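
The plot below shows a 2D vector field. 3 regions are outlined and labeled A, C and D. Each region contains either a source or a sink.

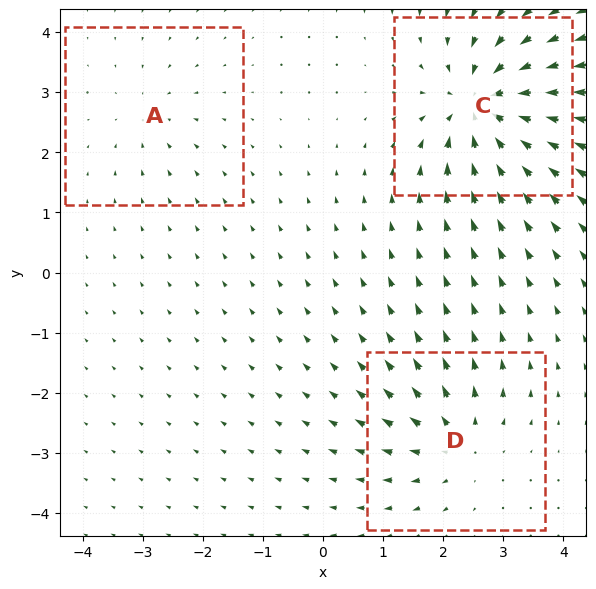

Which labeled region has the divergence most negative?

Divergence at each region's feature centre — A: about -2, C: about -6, D: about +4. Region C is most negative.

C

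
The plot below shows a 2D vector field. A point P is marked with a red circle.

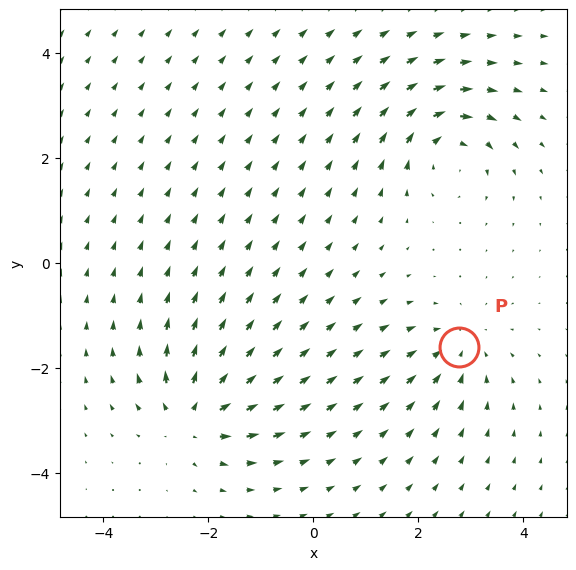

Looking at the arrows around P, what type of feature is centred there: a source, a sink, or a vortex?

sink

At P (2.8, -1.6) the arrows converge inward. Divergence about -3, curl ≈0 — negative divergence with near-zero curl is a sink.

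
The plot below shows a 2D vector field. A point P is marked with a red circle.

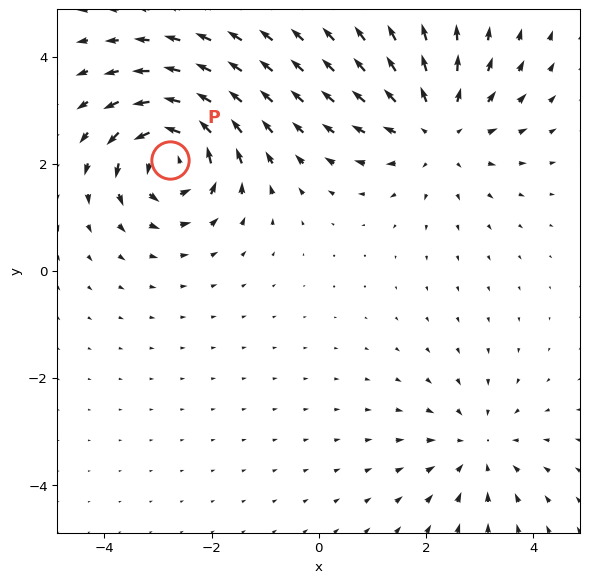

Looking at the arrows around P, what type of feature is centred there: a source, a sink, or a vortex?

At P (-2.8, 2.1) the arrows circulate counterclockwise. Divergence ≈0, curl about +6 — near-zero divergence with nonzero curl is a vortex.

vortex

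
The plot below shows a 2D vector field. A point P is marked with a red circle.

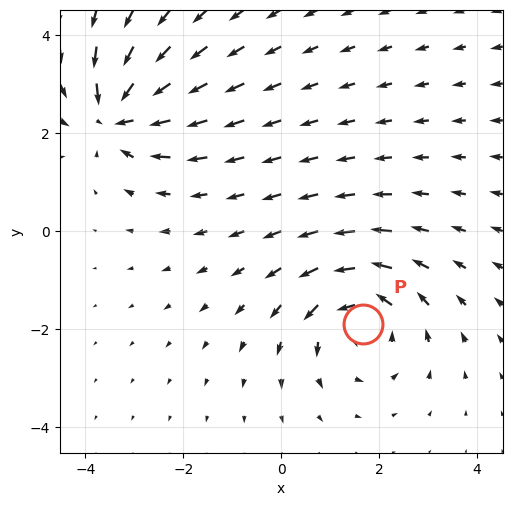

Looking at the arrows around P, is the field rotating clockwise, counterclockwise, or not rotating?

counterclockwise

Near P at (1.7, -1.9) the arrows circulate counterclockwise. The curl (z-component) there is about +4; positive curl means counterclockwise rotation.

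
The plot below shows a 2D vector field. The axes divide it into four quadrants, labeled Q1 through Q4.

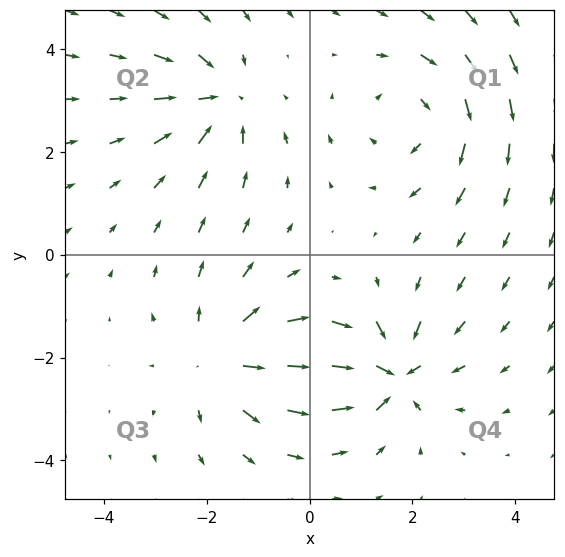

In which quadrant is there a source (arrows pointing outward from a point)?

The source sits at approximately (-1.7, -2.0), which lies in quadrant Q3. The divergence there is about +5, positive as expected for a source.

Q3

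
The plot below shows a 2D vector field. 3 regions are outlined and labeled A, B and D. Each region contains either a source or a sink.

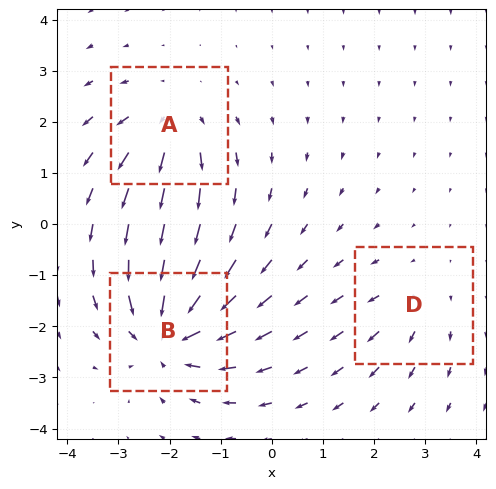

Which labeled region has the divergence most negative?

Divergence at each region's feature centre — A: about +3, B: about -5, D: about +2. Region B is most negative.

B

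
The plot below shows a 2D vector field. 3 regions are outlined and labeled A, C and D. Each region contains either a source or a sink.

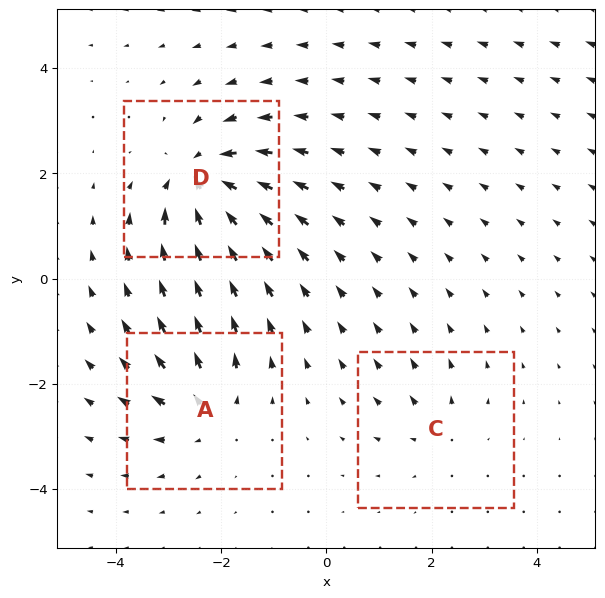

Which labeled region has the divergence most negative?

D

Divergence at each region's feature centre — A: about +4, C: about +3, D: about -6. Region D is most negative.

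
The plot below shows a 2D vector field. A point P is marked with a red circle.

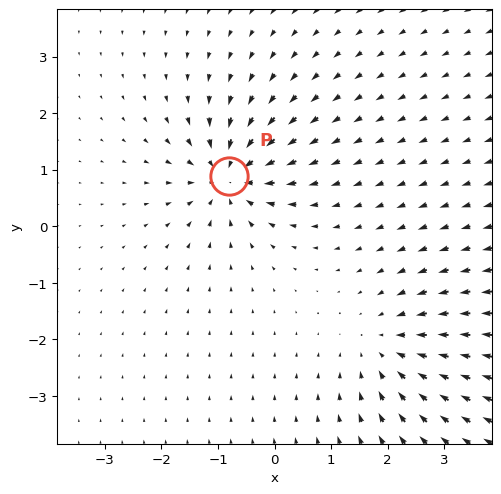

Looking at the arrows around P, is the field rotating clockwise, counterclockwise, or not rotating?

Near P at (-0.8, 0.9) the arrows show no circulation. The curl there is ≈0.

not rotating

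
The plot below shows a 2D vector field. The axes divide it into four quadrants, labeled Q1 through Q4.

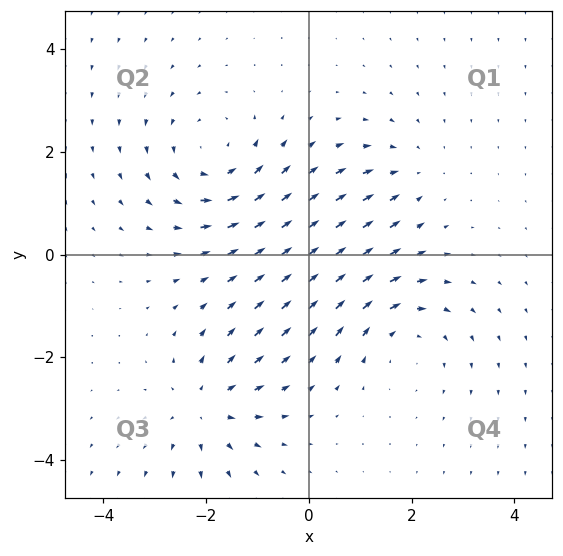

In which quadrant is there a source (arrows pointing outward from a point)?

The source sits at approximately (-2.0, -3.0), which lies in quadrant Q3. The divergence there is about +4, positive as expected for a source.

Q3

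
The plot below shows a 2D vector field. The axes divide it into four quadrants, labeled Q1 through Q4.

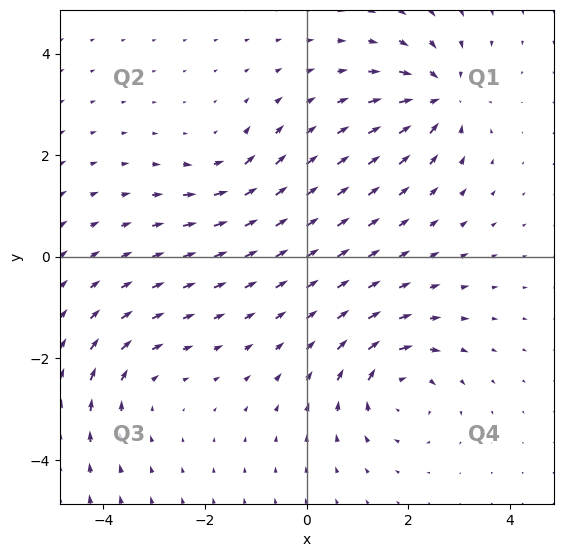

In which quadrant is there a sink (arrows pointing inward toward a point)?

The sink sits at approximately (2.6, 3.1), which lies in quadrant Q1. The divergence there is about -6, negative as expected for a sink.

Q1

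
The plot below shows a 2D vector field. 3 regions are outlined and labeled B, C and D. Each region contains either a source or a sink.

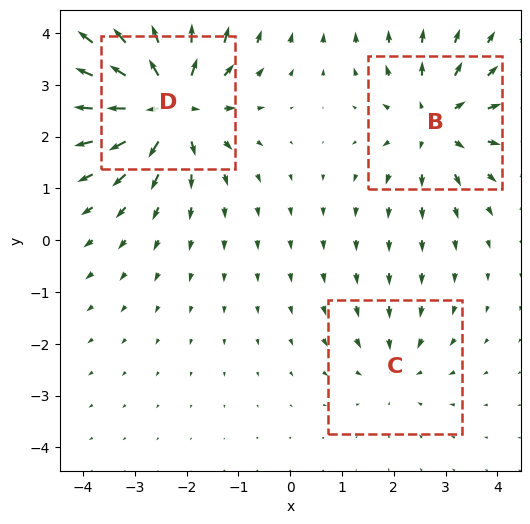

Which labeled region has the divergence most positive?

Divergence at each region's feature centre — B: about +3, C: about -2, D: about +5. Region D is most positive.

D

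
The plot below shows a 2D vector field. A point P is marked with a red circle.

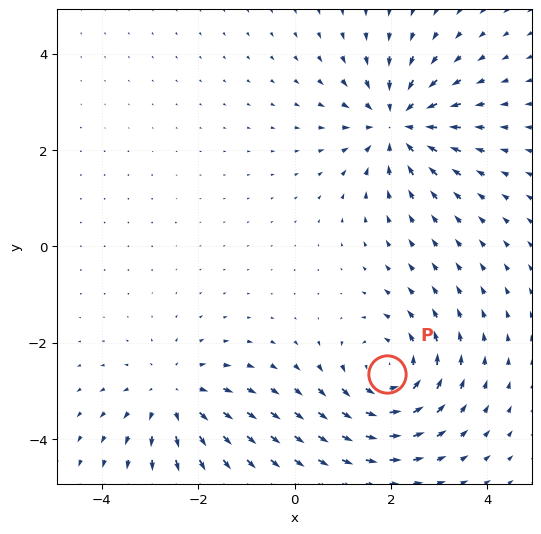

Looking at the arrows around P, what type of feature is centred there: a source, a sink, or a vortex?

vortex

At P (1.9, -2.6) the arrows circulate counterclockwise. Divergence ≈0, curl about +4 — near-zero divergence with nonzero curl is a vortex.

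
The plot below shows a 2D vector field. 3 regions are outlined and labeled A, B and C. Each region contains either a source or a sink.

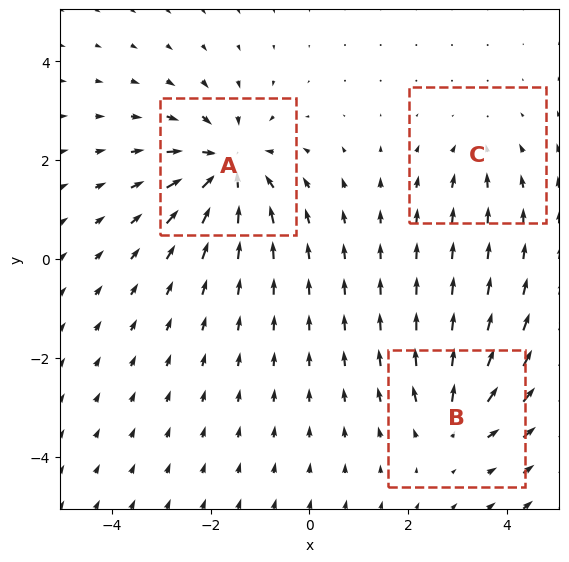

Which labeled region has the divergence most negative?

Divergence at each region's feature centre — A: about -5, B: about +3, C: about -2. Region A is most negative.

A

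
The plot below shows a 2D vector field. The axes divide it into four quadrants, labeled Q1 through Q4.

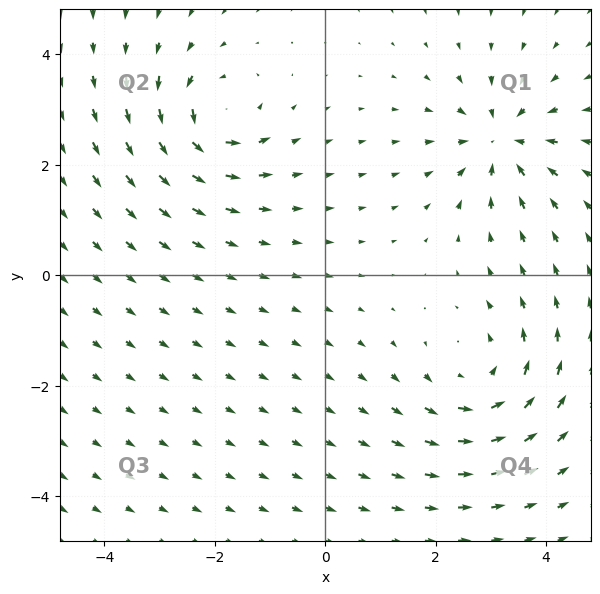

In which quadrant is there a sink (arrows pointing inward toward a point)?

The sink sits at approximately (3.2, 2.4), which lies in quadrant Q1. The divergence there is about -5, negative as expected for a sink.

Q1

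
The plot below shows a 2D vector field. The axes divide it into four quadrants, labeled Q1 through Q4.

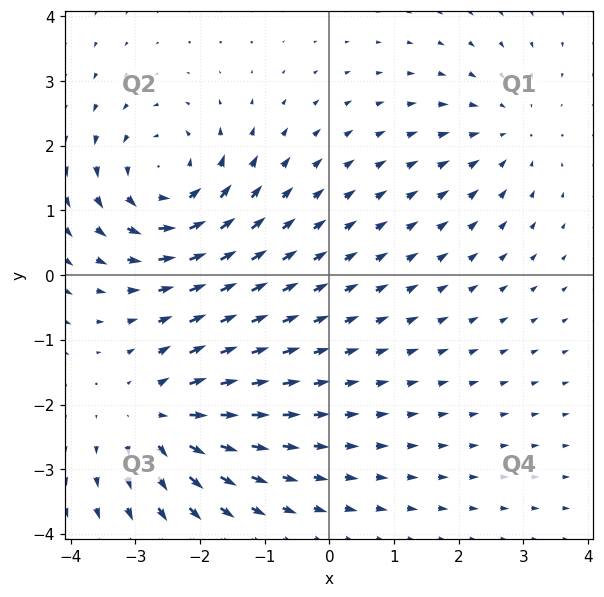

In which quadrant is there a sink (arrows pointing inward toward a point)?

The sink sits at approximately (2.8, 2.2), which lies in quadrant Q1. The divergence there is about -3, negative as expected for a sink.

Q1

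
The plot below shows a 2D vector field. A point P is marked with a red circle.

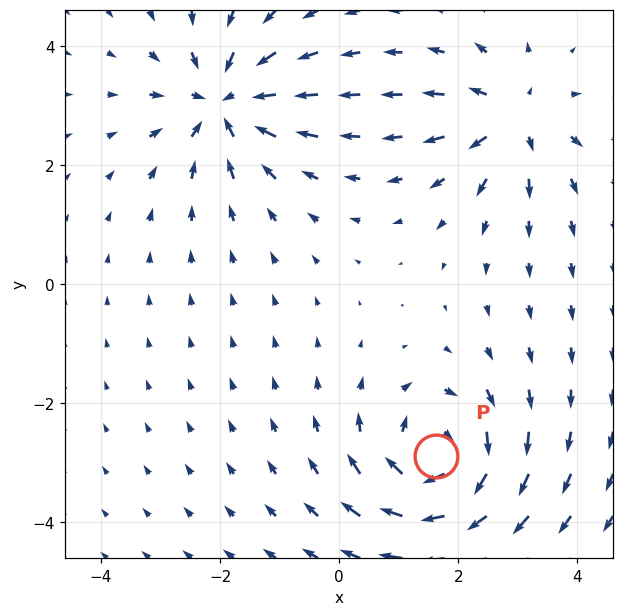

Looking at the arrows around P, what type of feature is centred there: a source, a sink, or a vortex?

vortex

At P (1.6, -2.9) the arrows circulate clockwise. Divergence ≈0, curl about -5 — near-zero divergence with nonzero curl is a vortex.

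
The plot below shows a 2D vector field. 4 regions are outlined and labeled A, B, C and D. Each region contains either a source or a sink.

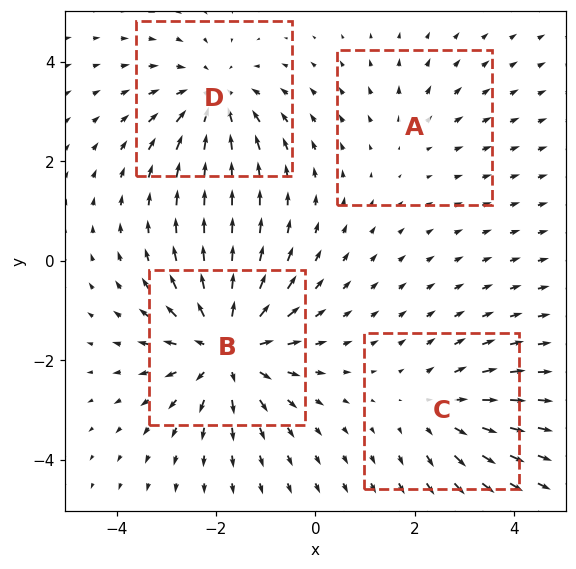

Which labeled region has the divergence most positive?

B

Divergence at each region's feature centre — A: about +2, B: about +6, C: about +3, D: about -4. Region B is most positive.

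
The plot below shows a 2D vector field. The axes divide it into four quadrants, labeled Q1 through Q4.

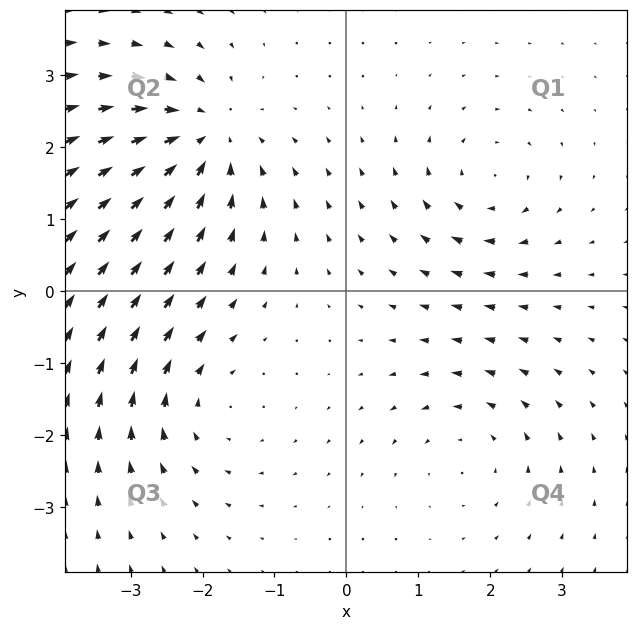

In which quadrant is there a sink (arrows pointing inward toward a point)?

Q2

The sink sits at approximately (-2.0, 2.1), which lies in quadrant Q2. The divergence there is about -5, negative as expected for a sink.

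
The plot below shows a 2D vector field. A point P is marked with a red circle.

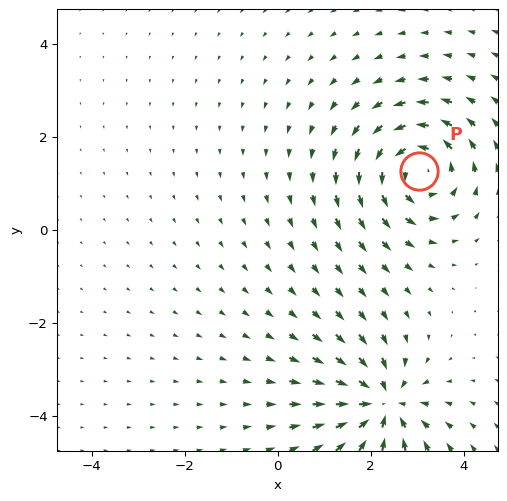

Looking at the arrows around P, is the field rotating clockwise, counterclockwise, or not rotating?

counterclockwise

Near P at (3.0, 1.3) the arrows circulate counterclockwise. The curl (z-component) there is about +5; positive curl means counterclockwise rotation.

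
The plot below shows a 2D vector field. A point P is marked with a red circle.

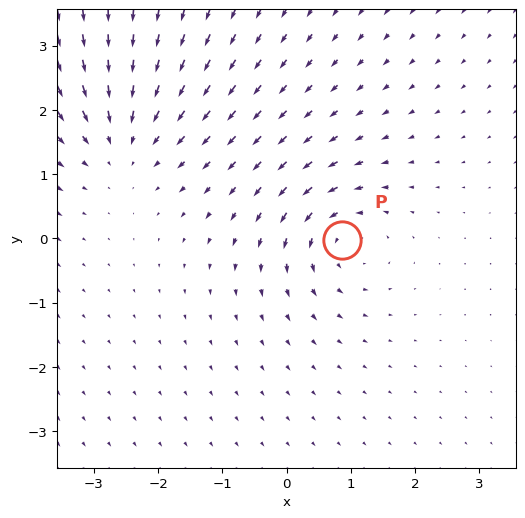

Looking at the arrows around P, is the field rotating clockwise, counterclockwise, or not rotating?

Near P at (0.9, -0.0) the arrows circulate counterclockwise. The curl (z-component) there is about +4; positive curl means counterclockwise rotation.

counterclockwise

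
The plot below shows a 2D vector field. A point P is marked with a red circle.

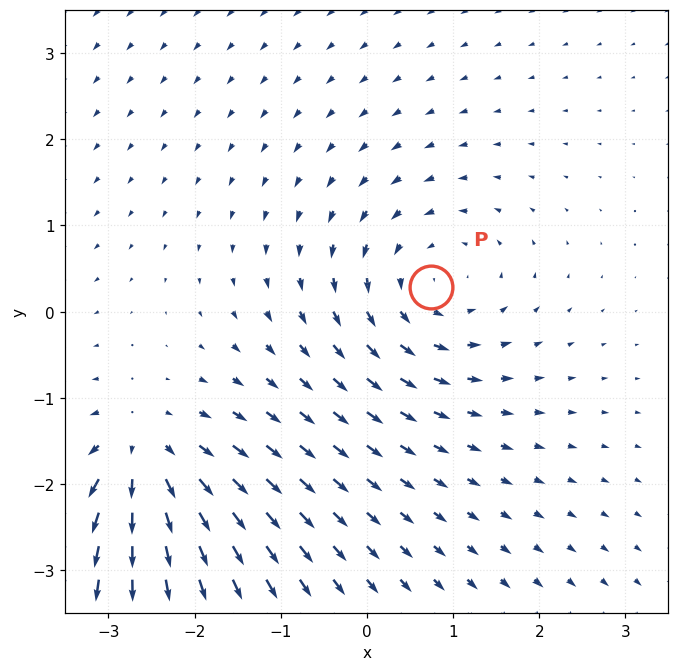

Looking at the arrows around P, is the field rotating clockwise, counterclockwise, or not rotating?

Near P at (0.7, 0.3) the arrows circulate counterclockwise. The curl (z-component) there is about +3; positive curl means counterclockwise rotation.

counterclockwise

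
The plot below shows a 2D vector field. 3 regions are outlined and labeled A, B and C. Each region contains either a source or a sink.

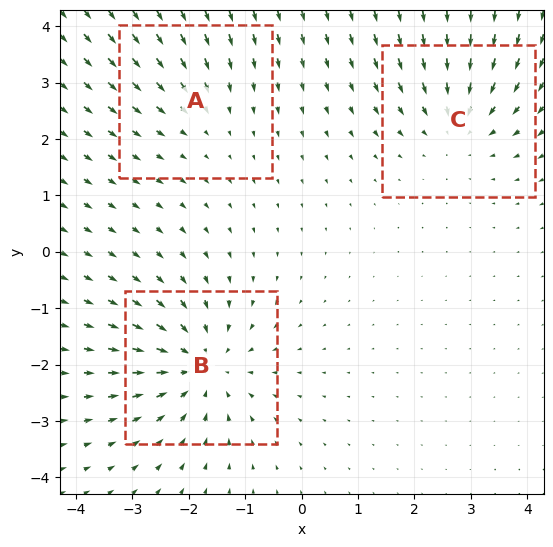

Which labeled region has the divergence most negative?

Divergence at each region's feature centre — A: about -2, B: about -4, C: about -3. Region B is most negative.

B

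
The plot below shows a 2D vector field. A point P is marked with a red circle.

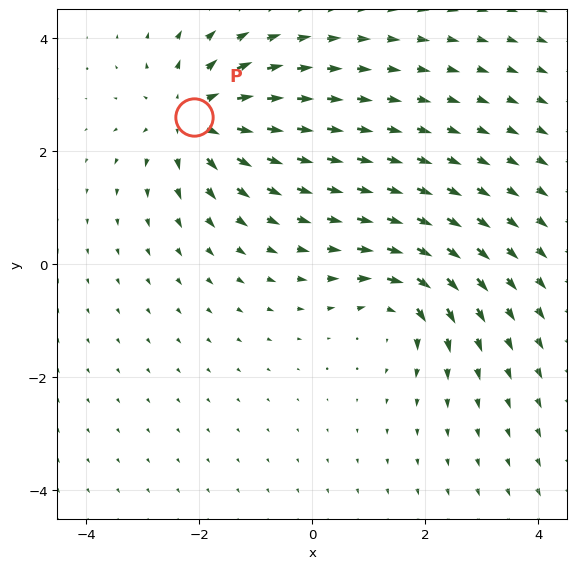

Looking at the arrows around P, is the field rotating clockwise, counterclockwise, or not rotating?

not rotating

Near P at (-2.1, 2.6) the arrows show no circulation. The curl there is ≈0.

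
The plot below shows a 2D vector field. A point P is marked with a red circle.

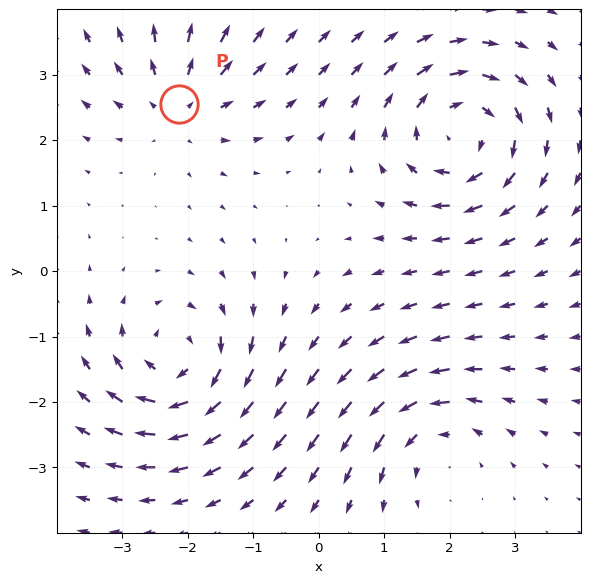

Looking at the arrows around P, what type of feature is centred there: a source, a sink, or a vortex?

At P (-2.1, 2.6) the arrows spread outward. Divergence about +4, curl ≈0 — positive divergence with near-zero curl is a source.

source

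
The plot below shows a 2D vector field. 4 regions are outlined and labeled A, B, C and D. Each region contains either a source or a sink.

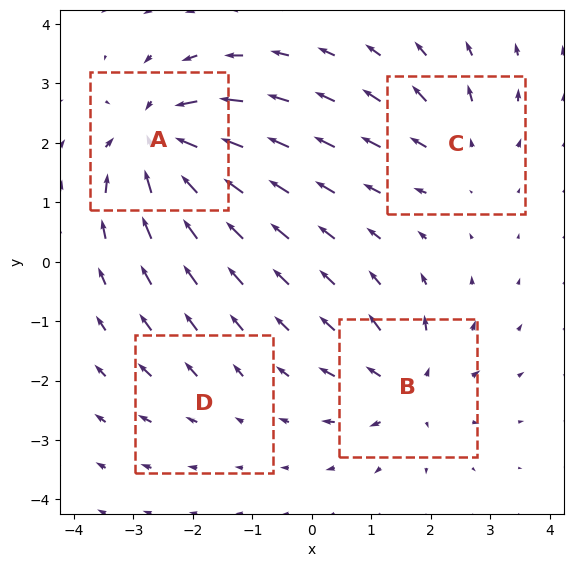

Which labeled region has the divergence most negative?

Divergence at each region's feature centre — A: about -9, B: about +6, C: about +4, D: about +2. Region A is most negative.

A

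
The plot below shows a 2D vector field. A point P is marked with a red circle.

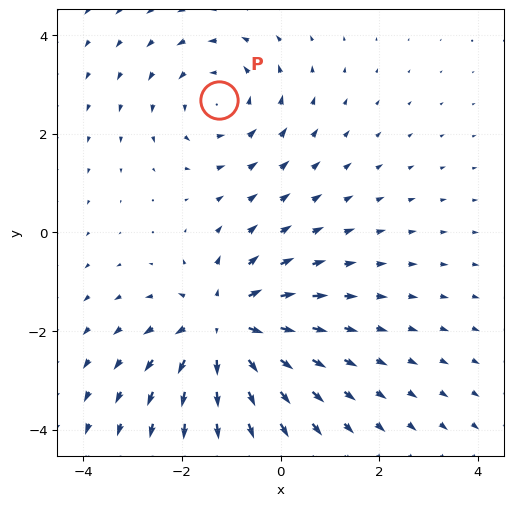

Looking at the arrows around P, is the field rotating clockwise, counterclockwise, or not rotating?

counterclockwise

Near P at (-1.2, 2.7) the arrows circulate counterclockwise. The curl (z-component) there is about +3; positive curl means counterclockwise rotation.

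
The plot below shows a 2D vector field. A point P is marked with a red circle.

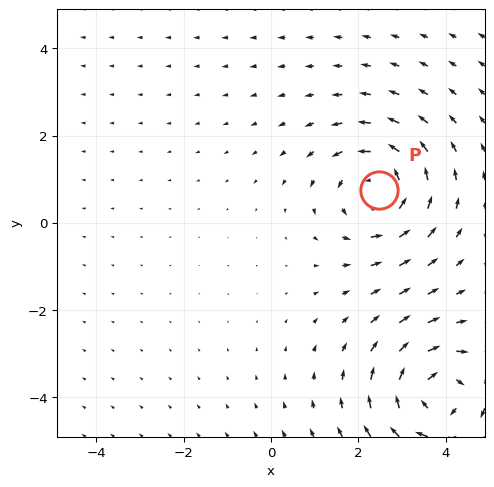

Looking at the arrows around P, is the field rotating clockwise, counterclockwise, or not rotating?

Near P at (2.5, 0.8) the arrows circulate counterclockwise. The curl (z-component) there is about +4; positive curl means counterclockwise rotation.

counterclockwise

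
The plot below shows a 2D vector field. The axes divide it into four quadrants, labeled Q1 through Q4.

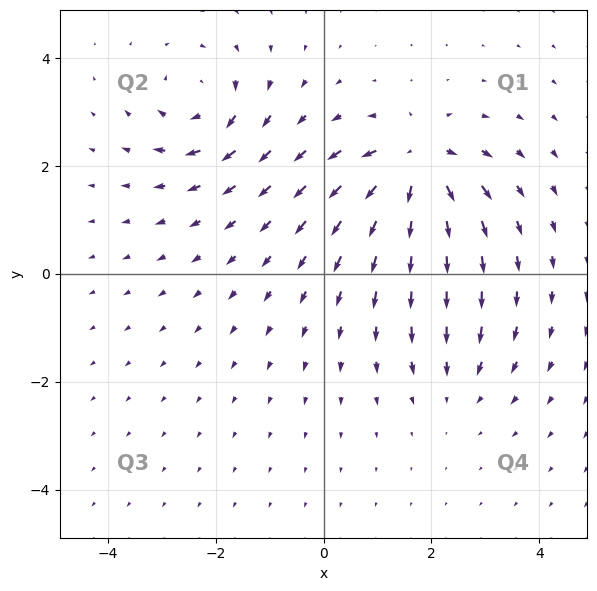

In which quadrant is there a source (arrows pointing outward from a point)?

Q1

The source sits at approximately (1.7, 2.0), which lies in quadrant Q1. The divergence there is about +7, positive as expected for a source.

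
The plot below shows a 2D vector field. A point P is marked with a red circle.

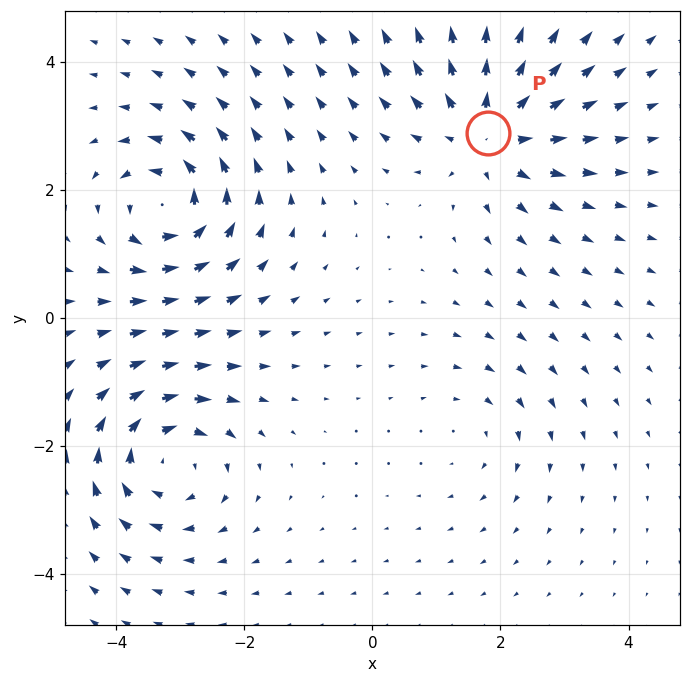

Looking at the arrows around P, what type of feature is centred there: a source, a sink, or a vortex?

source

At P (1.8, 2.9) the arrows spread outward. Divergence about +6, curl ≈0 — positive divergence with near-zero curl is a source.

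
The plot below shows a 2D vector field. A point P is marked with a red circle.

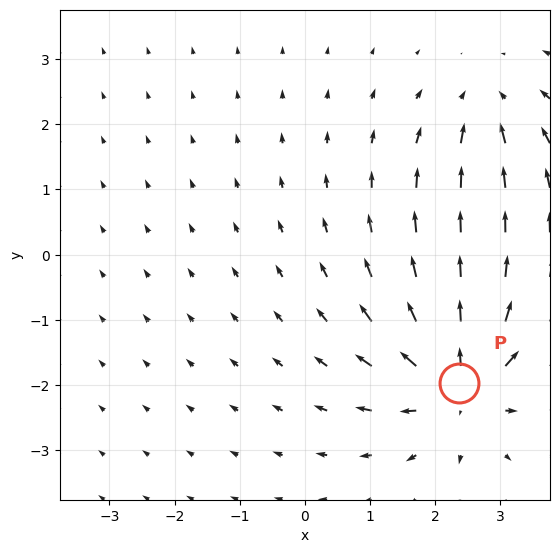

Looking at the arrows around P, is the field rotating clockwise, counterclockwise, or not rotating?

not rotating

Near P at (2.4, -2.0) the arrows show no circulation. The curl there is ≈0.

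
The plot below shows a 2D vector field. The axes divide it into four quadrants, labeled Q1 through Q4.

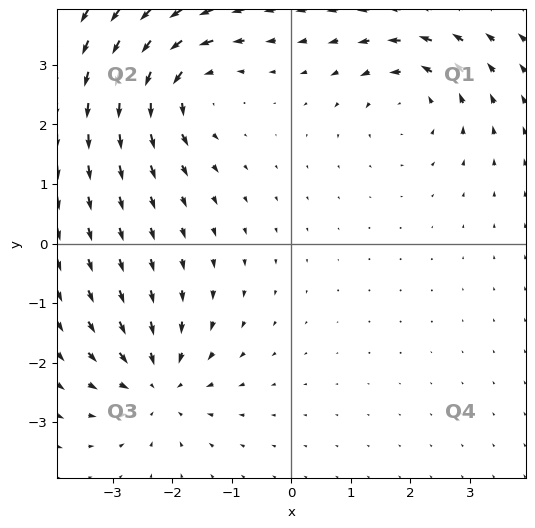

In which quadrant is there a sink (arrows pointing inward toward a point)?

The sink sits at approximately (-2.2, -2.4), which lies in quadrant Q3. The divergence there is about -5, negative as expected for a sink.

Q3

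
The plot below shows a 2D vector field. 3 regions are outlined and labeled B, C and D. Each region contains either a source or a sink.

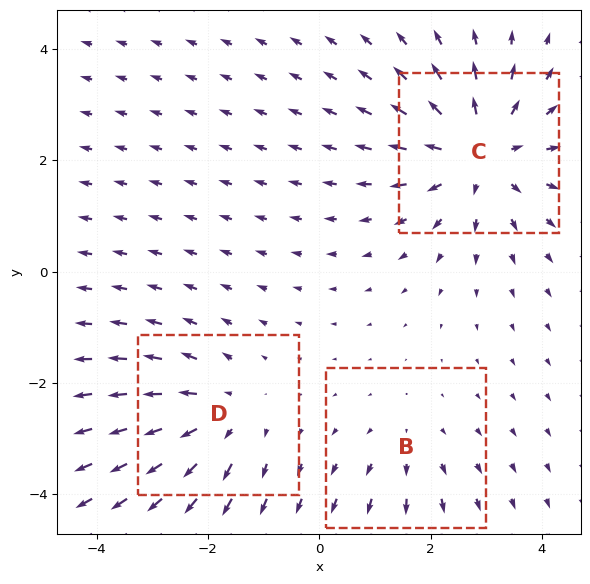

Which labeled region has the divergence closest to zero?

B

Divergence at each region's feature centre — B: about +2, C: about +4, D: about +3. Region B is closest to zero.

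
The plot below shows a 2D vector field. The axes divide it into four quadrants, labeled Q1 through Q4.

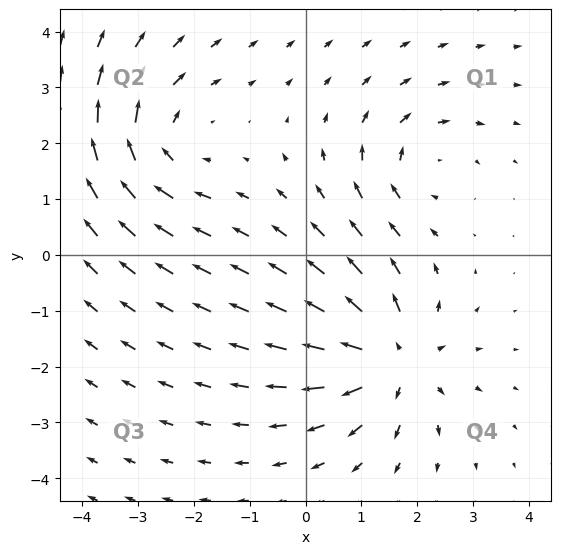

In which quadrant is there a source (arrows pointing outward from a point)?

The source sits at approximately (1.6, -1.9), which lies in quadrant Q4. The divergence there is about +5, positive as expected for a source.

Q4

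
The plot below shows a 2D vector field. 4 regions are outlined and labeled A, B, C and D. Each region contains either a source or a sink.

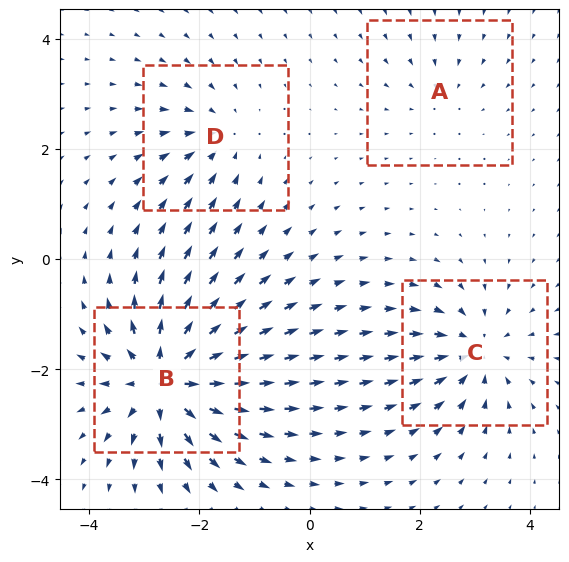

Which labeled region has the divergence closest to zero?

Divergence at each region's feature centre — A: about -2, B: about +9, C: about -5, D: about -4. Region A is closest to zero.

A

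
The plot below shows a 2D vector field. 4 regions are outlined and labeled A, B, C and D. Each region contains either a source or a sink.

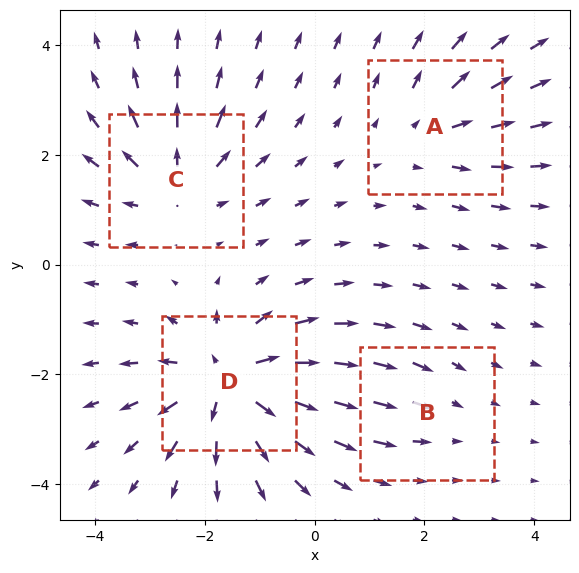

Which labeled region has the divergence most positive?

D

Divergence at each region's feature centre — A: about +3, B: about -2, C: about +5, D: about +8. Region D is most positive.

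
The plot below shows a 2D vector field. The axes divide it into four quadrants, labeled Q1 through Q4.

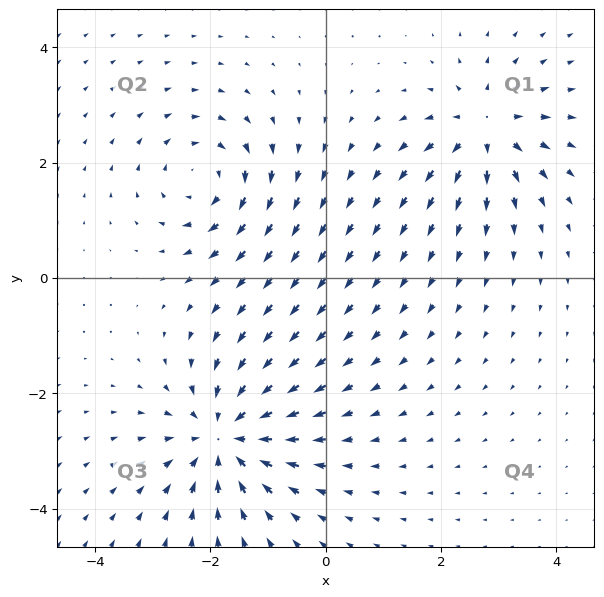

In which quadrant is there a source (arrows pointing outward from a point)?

Q1

The source sits at approximately (2.8, 2.6), which lies in quadrant Q1. The divergence there is about +4, positive as expected for a source.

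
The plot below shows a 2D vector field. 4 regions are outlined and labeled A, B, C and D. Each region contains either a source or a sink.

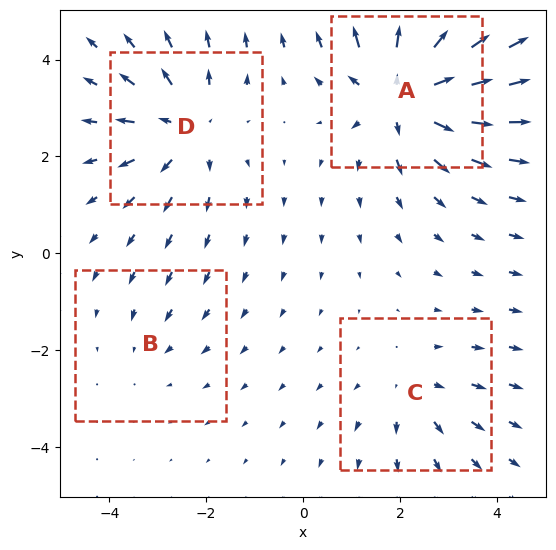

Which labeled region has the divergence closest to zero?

B

Divergence at each region's feature centre — A: about +6, B: about -2, C: about +3, D: about +4. Region B is closest to zero.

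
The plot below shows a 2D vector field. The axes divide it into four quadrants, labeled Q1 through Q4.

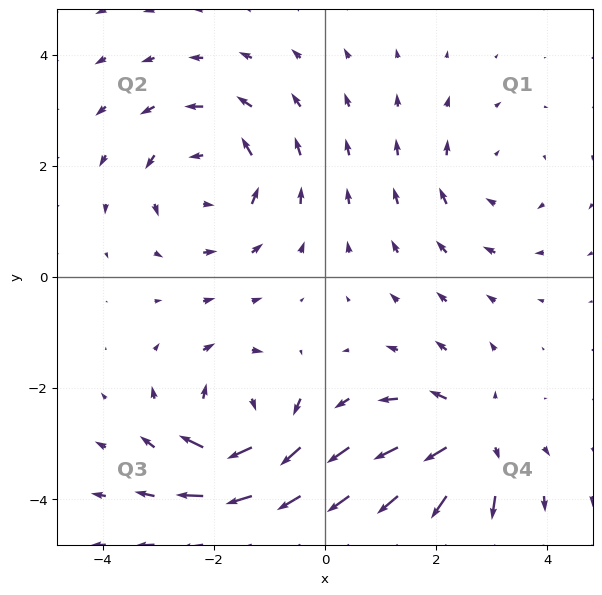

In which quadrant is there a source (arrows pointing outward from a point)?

Q4

The source sits at approximately (2.6, -2.9), which lies in quadrant Q4. The divergence there is about +5, positive as expected for a source.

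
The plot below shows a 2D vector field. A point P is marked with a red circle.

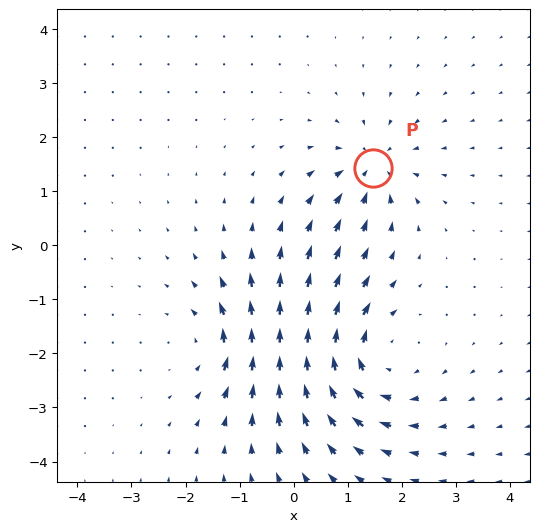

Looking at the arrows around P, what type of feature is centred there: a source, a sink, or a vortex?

At P (1.5, 1.4) the arrows converge inward. Divergence about -4, curl ≈0 — negative divergence with near-zero curl is a sink.

sink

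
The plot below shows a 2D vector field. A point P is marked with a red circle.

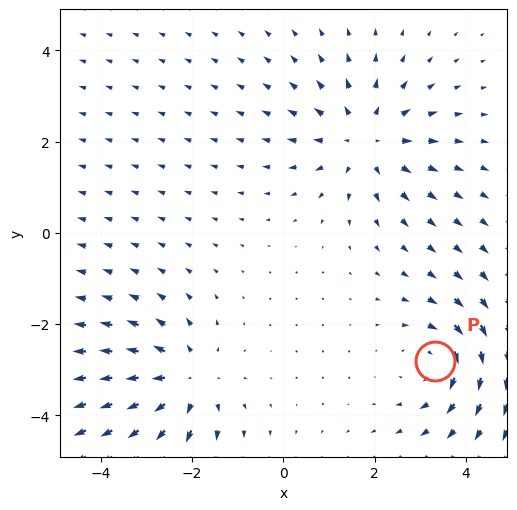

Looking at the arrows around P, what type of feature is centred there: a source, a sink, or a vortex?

vortex

At P (3.3, -2.8) the arrows circulate clockwise. Divergence ≈0, curl about -4 — near-zero divergence with nonzero curl is a vortex.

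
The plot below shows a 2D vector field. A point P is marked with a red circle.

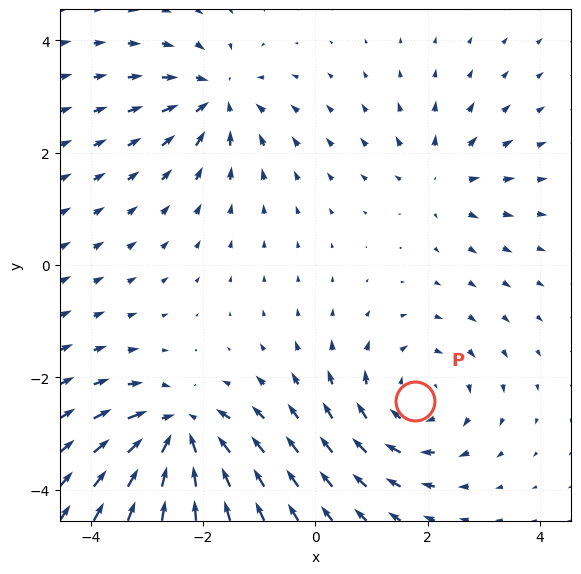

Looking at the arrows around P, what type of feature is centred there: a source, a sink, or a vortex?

vortex

At P (1.8, -2.4) the arrows circulate clockwise. Divergence ≈0, curl about -4 — near-zero divergence with nonzero curl is a vortex.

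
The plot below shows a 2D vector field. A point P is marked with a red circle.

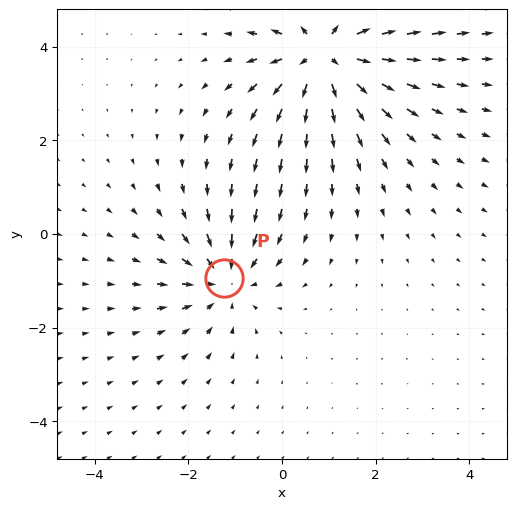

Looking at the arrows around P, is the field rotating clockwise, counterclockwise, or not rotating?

not rotating

Near P at (-1.2, -1.0) the arrows show no circulation. The curl there is ≈0.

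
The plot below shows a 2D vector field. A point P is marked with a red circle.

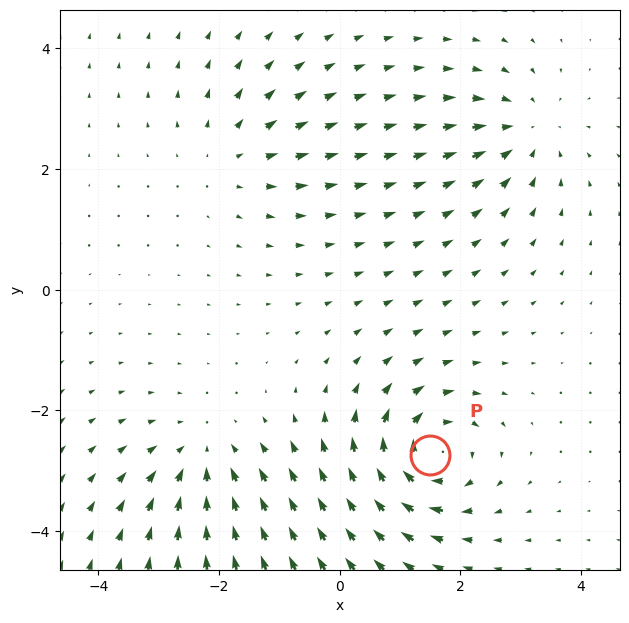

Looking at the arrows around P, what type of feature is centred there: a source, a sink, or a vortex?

vortex

At P (1.5, -2.7) the arrows circulate clockwise. Divergence ≈0, curl about -7 — near-zero divergence with nonzero curl is a vortex.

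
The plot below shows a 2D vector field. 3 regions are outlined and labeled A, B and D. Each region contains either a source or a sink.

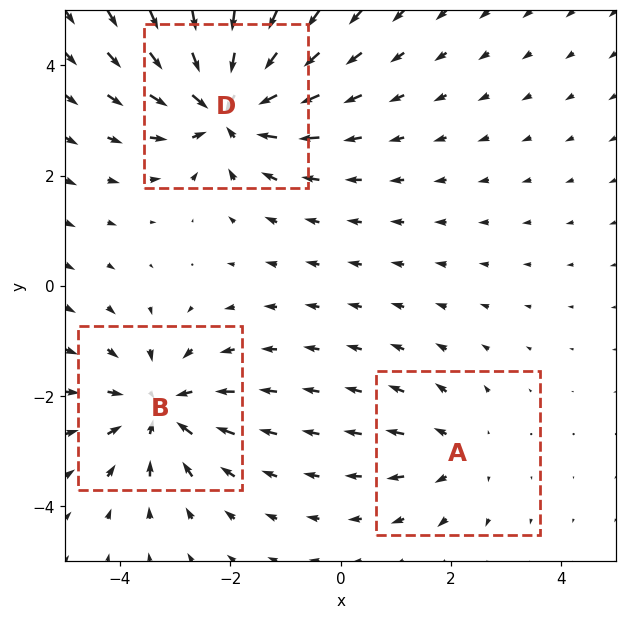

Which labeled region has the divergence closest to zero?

A

Divergence at each region's feature centre — A: about +2, B: about -4, D: about -5. Region A is closest to zero.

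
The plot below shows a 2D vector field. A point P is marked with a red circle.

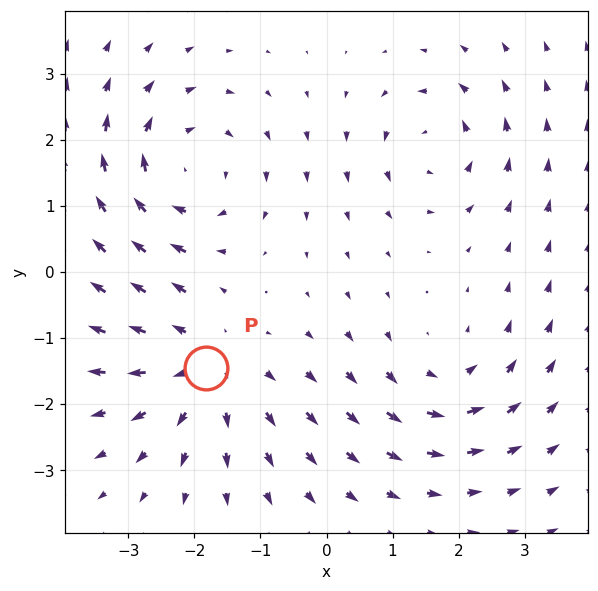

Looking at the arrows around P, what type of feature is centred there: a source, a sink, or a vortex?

At P (-1.8, -1.5) the arrows spread outward. Divergence about +4, curl ≈0 — positive divergence with near-zero curl is a source.

source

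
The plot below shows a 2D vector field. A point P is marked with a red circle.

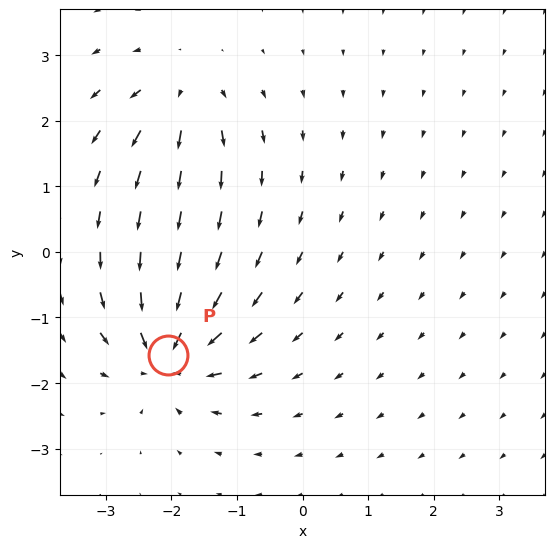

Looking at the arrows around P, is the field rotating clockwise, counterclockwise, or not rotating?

Near P at (-2.1, -1.6) the arrows show no circulation. The curl there is ≈0.

not rotating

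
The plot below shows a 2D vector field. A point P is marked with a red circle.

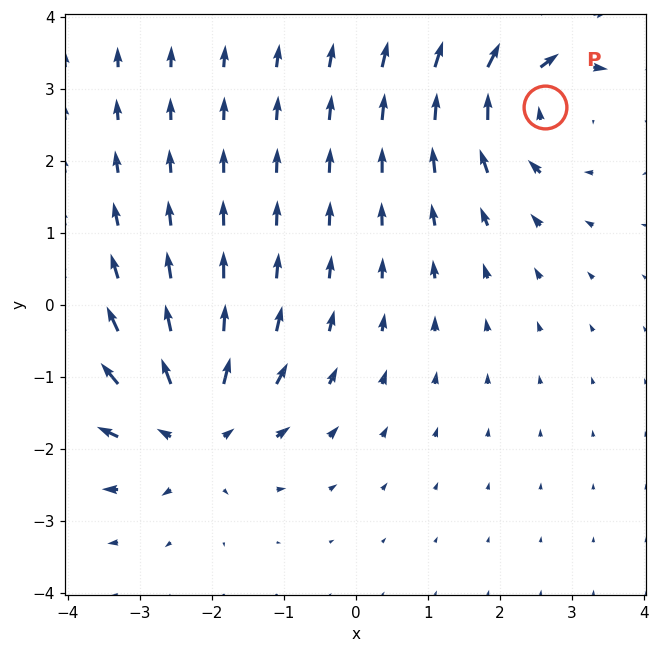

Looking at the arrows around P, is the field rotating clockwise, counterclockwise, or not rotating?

clockwise

Near P at (2.6, 2.7) the arrows circulate clockwise. The curl (z-component) there is about -5; negative curl means clockwise rotation.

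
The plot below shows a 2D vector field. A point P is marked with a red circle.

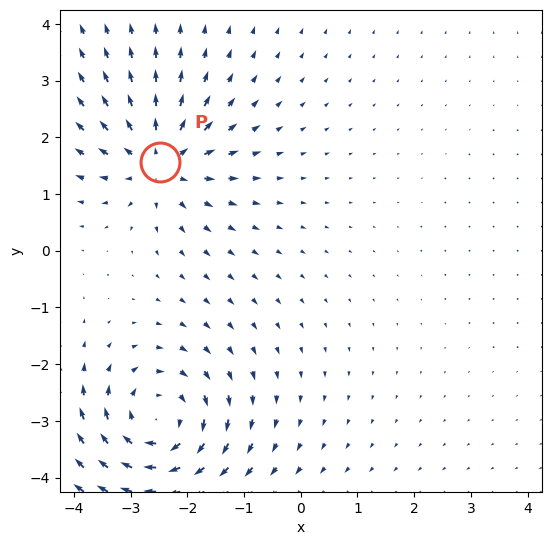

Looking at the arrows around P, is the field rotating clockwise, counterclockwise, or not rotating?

Near P at (-2.5, 1.6) the arrows show no circulation. The curl there is ≈0.

not rotating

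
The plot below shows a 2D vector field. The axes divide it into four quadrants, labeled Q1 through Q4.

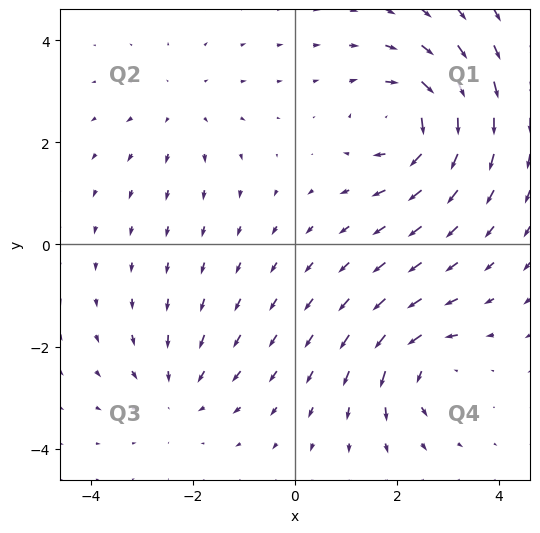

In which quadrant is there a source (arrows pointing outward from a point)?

Q2

The source sits at approximately (-2.2, 2.7), which lies in quadrant Q2. The divergence there is about +2, positive as expected for a source.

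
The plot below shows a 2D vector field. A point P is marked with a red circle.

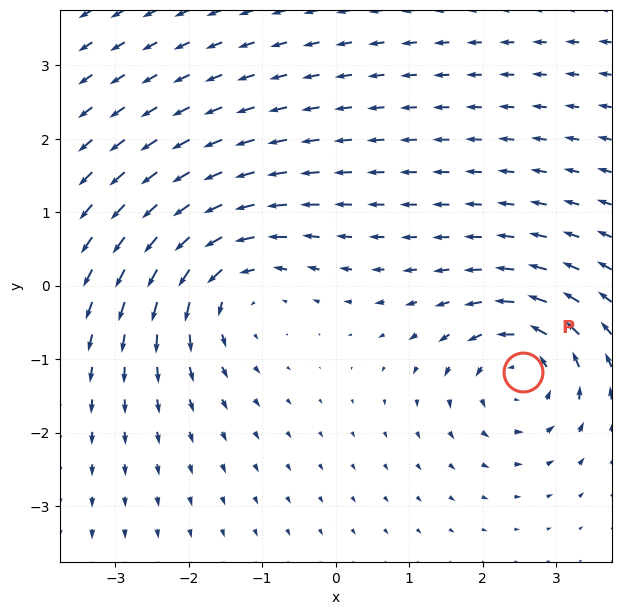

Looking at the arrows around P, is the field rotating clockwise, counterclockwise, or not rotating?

Near P at (2.5, -1.2) the arrows circulate counterclockwise. The curl (z-component) there is about +4; positive curl means counterclockwise rotation.

counterclockwise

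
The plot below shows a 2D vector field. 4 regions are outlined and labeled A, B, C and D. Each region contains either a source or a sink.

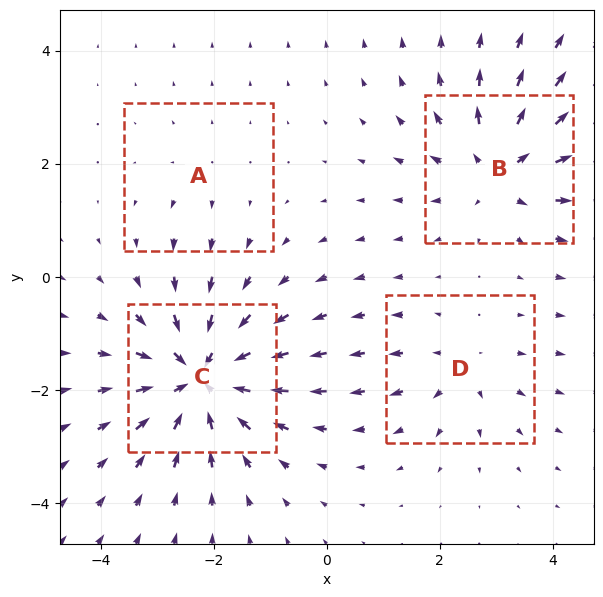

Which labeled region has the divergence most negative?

Divergence at each region's feature centre — A: about +2, B: about +5, C: about -7, D: about +3. Region C is most negative.

C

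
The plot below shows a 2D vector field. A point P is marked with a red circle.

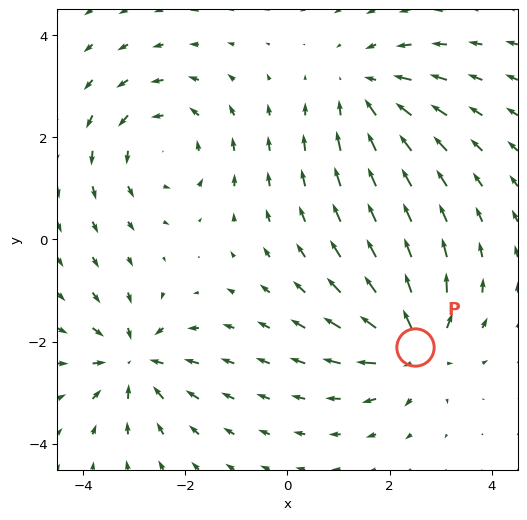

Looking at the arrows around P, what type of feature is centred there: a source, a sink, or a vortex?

source

At P (2.5, -2.1) the arrows spread outward. Divergence about +7, curl ≈0 — positive divergence with near-zero curl is a source.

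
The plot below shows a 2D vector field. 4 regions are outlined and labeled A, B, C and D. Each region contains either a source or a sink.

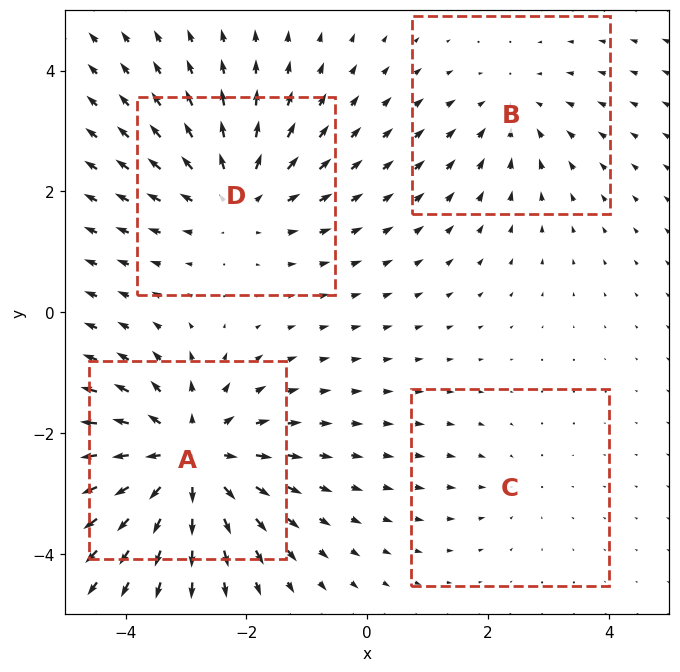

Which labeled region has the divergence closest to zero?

Divergence at each region's feature centre — A: about +7, B: about -3, C: about -2, D: about +4. Region C is closest to zero.

C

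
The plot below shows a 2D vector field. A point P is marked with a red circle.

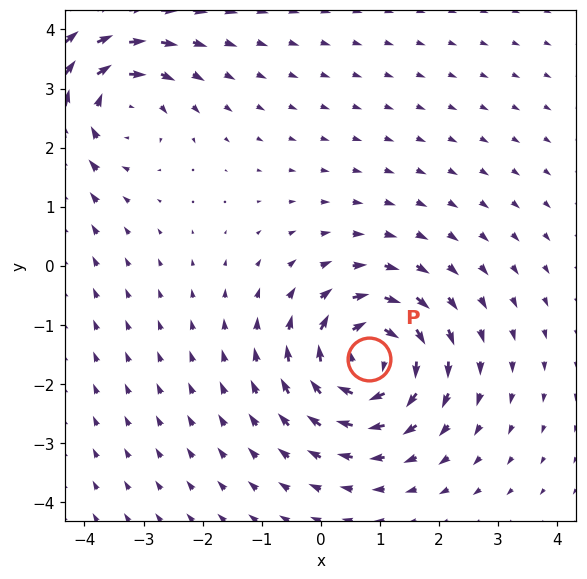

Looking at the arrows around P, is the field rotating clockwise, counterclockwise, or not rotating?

clockwise

Near P at (0.8, -1.6) the arrows circulate clockwise. The curl (z-component) there is about -6; negative curl means clockwise rotation.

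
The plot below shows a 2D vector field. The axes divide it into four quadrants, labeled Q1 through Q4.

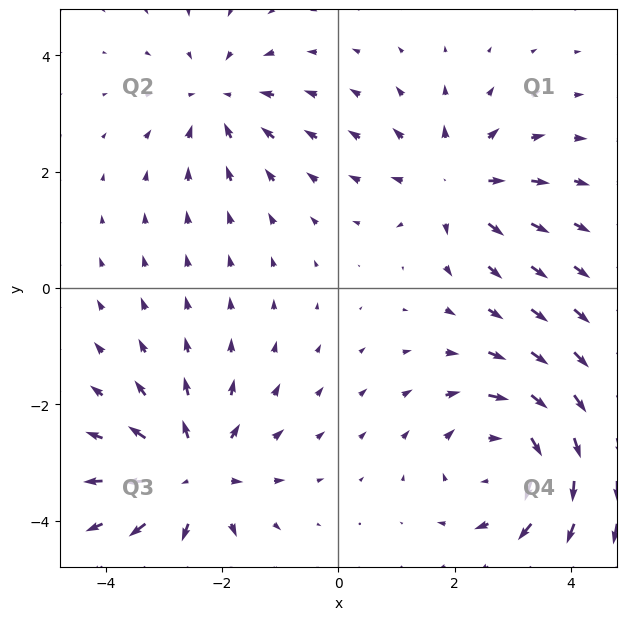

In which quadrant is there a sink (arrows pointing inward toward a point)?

Q2

The sink sits at approximately (-2.1, 3.2), which lies in quadrant Q2. The divergence there is about -3, negative as expected for a sink.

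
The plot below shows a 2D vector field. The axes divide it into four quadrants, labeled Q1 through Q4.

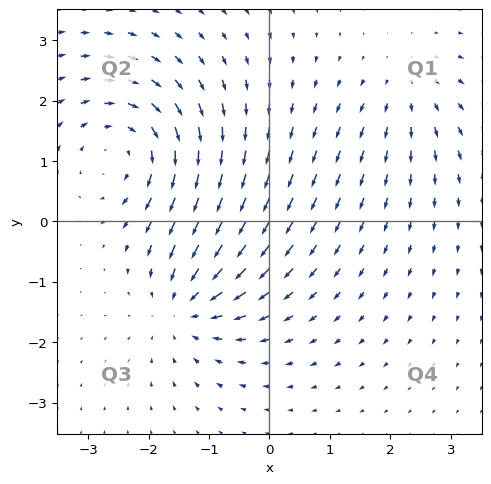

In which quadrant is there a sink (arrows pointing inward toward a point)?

The sink sits at approximately (-1.4, -1.4), which lies in quadrant Q3. The divergence there is about -4, negative as expected for a sink.

Q3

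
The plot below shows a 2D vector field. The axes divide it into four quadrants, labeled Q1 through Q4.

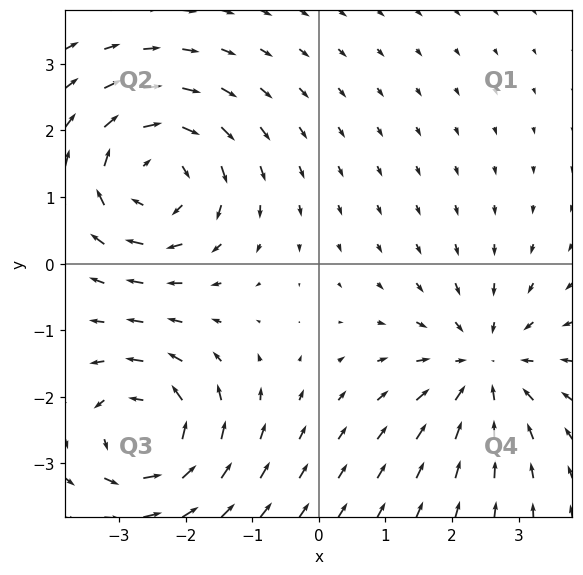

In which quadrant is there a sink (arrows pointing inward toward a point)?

Q4

The sink sits at approximately (2.5, -1.5), which lies in quadrant Q4. The divergence there is about -4, negative as expected for a sink.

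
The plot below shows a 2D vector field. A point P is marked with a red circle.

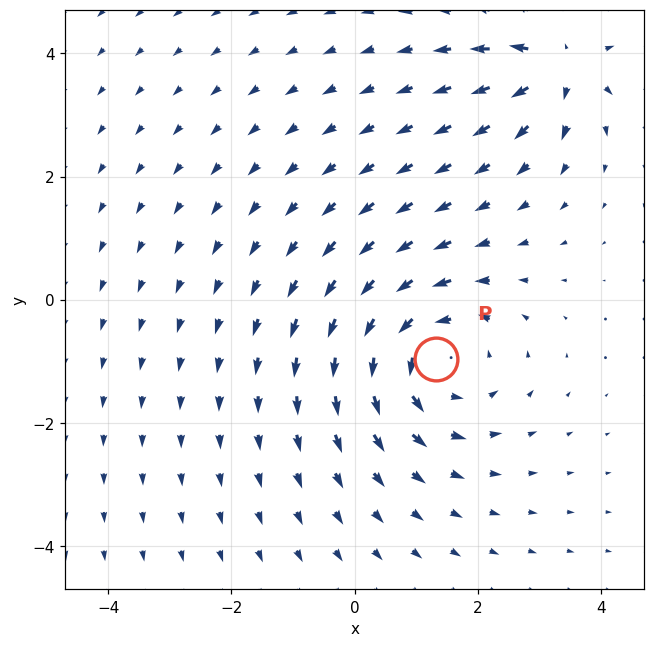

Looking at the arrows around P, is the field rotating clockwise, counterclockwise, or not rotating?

counterclockwise

Near P at (1.3, -1.0) the arrows circulate counterclockwise. The curl (z-component) there is about +4; positive curl means counterclockwise rotation.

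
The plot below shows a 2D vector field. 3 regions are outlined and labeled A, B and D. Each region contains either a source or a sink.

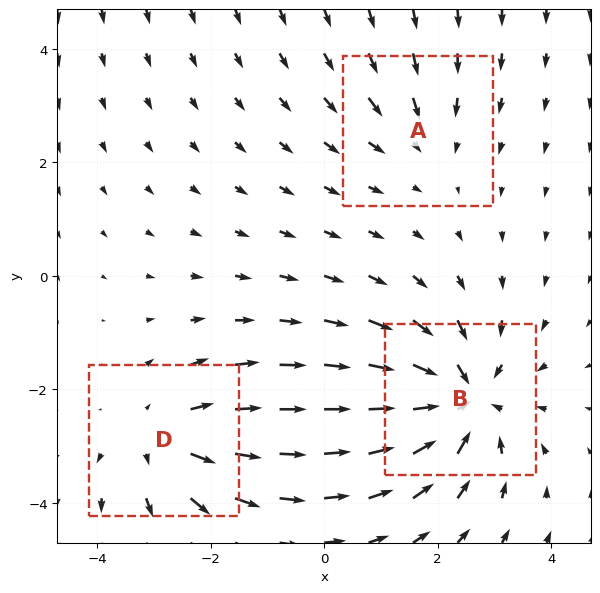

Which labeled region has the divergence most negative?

B

Divergence at each region's feature centre — A: about -2, B: about -5, D: about +3. Region B is most negative.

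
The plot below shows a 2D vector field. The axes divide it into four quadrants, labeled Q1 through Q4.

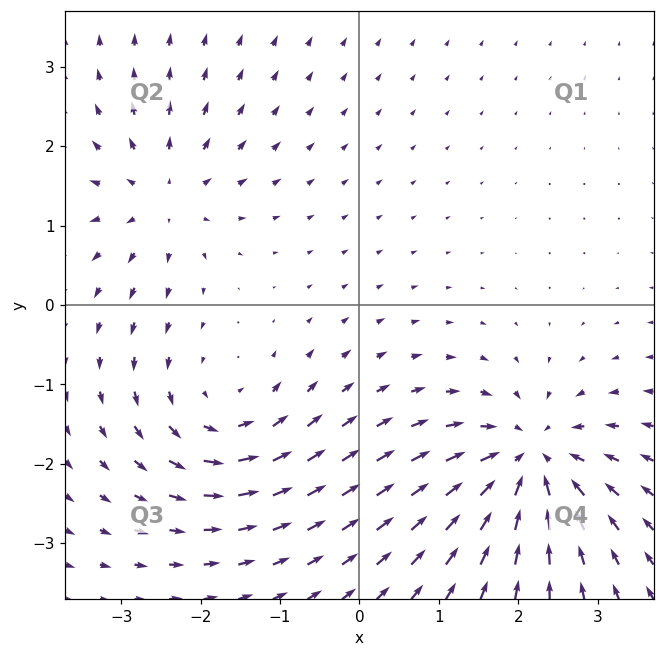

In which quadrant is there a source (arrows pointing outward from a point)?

The source sits at approximately (-2.5, 1.4), which lies in quadrant Q2. The divergence there is about +4, positive as expected for a source.

Q2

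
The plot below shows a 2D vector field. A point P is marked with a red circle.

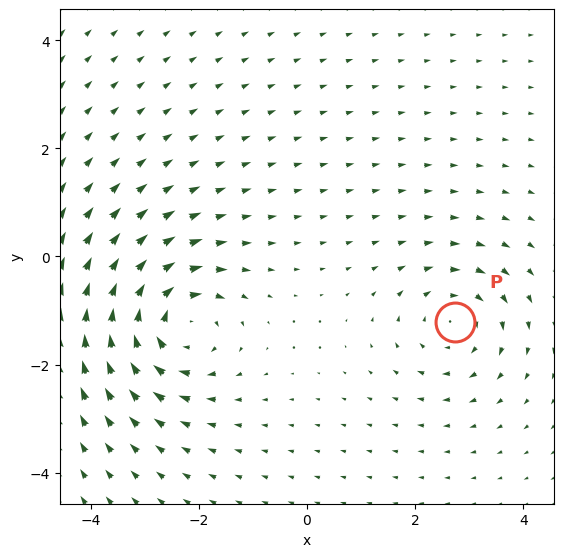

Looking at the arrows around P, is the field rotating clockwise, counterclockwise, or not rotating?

clockwise

Near P at (2.7, -1.2) the arrows circulate clockwise. The curl (z-component) there is about -3; negative curl means clockwise rotation.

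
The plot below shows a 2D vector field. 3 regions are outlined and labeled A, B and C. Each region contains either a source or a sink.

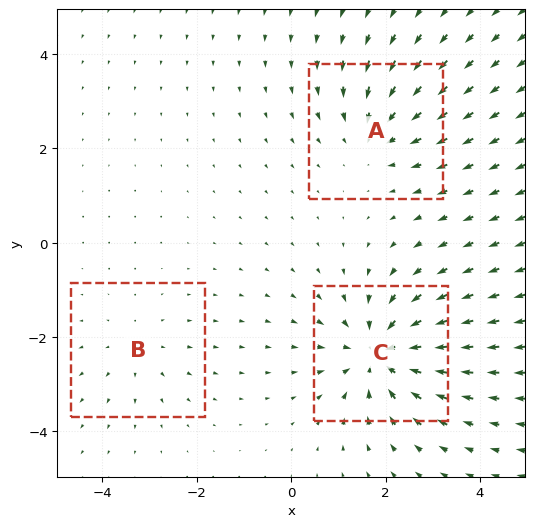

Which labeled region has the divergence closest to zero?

B

Divergence at each region's feature centre — A: about -3, B: about +2, C: about -5. Region B is closest to zero.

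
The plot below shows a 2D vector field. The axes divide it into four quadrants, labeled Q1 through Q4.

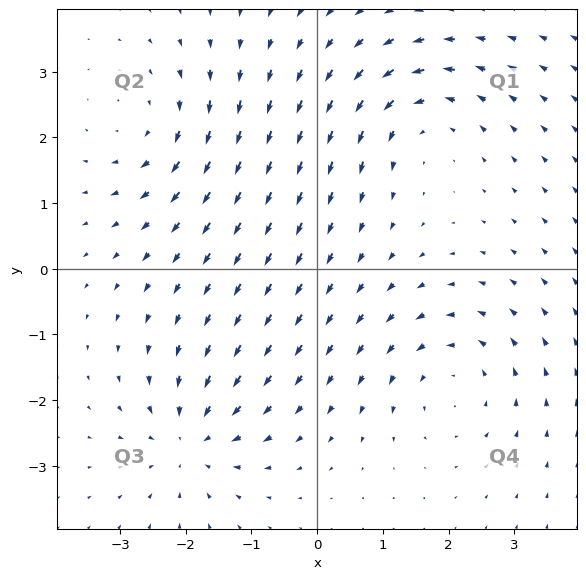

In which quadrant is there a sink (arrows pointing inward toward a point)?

The sink sits at approximately (-1.9, -2.6), which lies in quadrant Q3. The divergence there is about -5, negative as expected for a sink.

Q3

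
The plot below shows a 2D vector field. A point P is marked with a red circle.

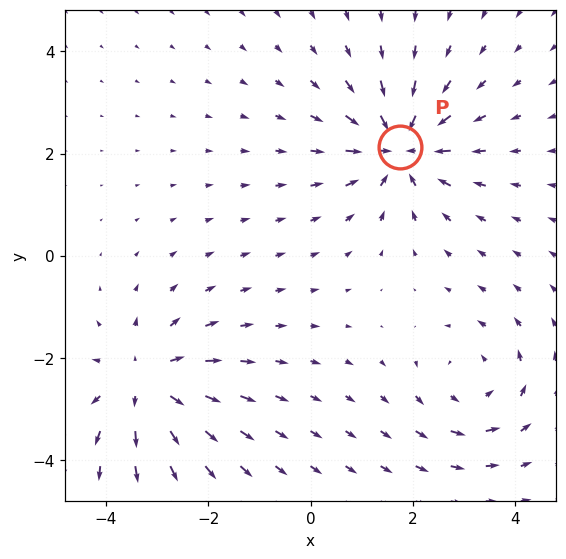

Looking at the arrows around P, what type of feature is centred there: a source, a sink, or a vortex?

sink

At P (1.7, 2.1) the arrows converge inward. Divergence about -5, curl ≈0 — negative divergence with near-zero curl is a sink.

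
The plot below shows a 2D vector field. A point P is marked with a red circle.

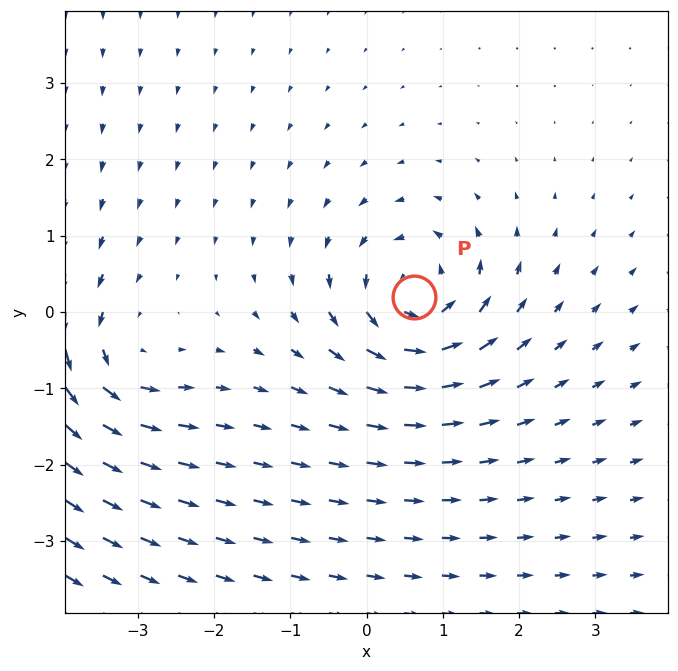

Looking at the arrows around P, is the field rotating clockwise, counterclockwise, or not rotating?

counterclockwise

Near P at (0.6, 0.2) the arrows circulate counterclockwise. The curl (z-component) there is about +5; positive curl means counterclockwise rotation.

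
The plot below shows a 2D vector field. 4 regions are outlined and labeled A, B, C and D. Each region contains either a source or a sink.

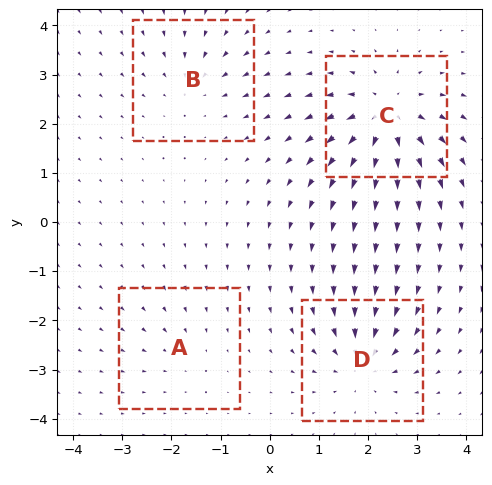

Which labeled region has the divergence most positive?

Divergence at each region's feature centre — A: about -2, B: about -4, C: about +8, D: about -6. Region C is most positive.

C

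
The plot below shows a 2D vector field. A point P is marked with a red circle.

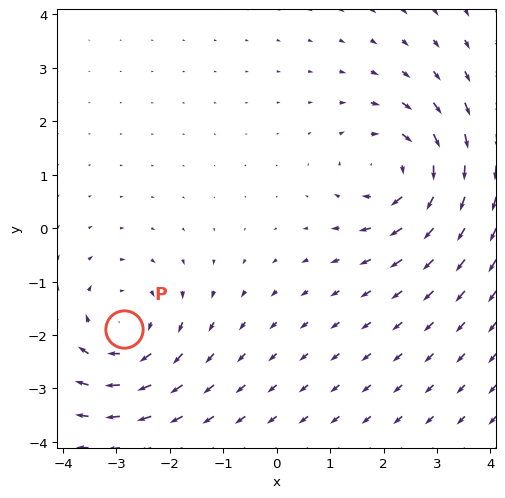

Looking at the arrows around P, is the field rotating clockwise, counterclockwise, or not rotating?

clockwise

Near P at (-2.9, -1.9) the arrows circulate clockwise. The curl (z-component) there is about -4; negative curl means clockwise rotation.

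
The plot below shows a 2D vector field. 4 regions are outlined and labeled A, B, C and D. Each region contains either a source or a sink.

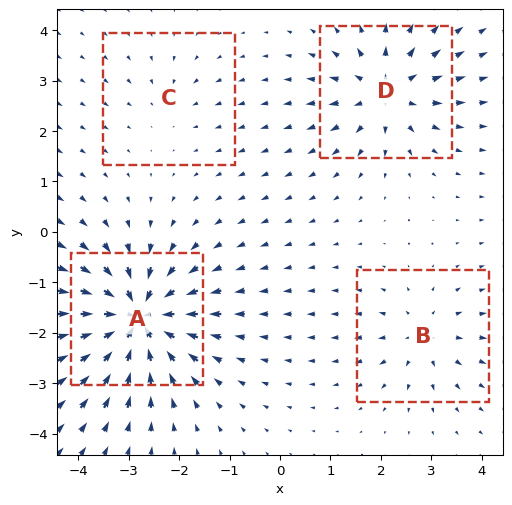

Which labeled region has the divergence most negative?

Divergence at each region's feature centre — A: about -9, B: about +4, C: about -2, D: about +6. Region A is most negative.

A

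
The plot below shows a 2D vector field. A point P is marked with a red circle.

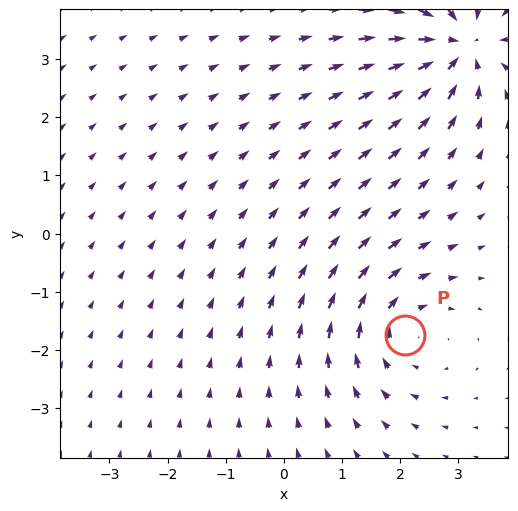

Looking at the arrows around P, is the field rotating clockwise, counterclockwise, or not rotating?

Near P at (2.1, -1.7) the arrows circulate clockwise. The curl (z-component) there is about -3; negative curl means clockwise rotation.

clockwise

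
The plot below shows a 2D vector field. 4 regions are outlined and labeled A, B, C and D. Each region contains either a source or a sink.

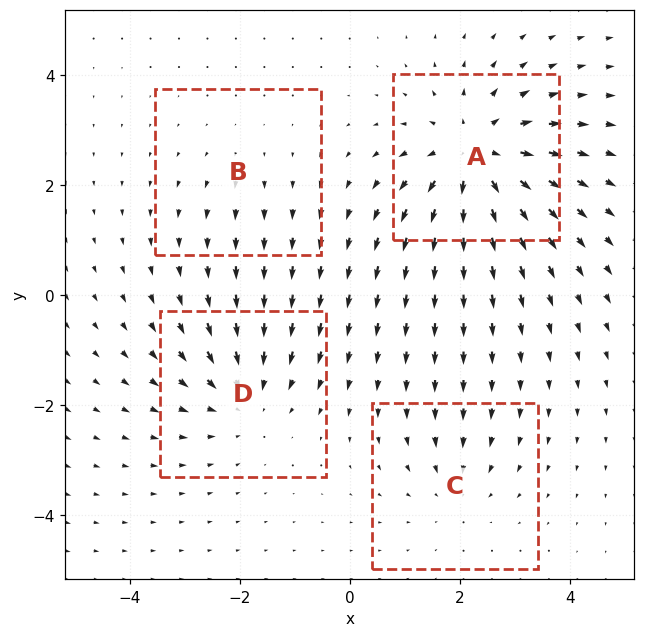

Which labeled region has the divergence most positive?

Divergence at each region's feature centre — A: about +6, B: about +2, C: about -3, D: about -4. Region A is most positive.

A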